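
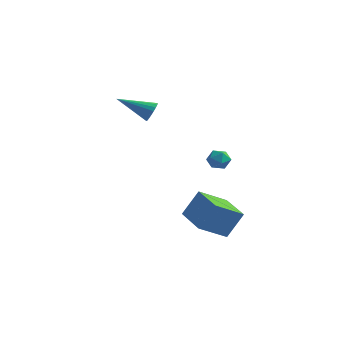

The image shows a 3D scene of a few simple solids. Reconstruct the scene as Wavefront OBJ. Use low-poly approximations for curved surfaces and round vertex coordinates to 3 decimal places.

v 1.482 -0.487 1.425
v 1.751 -0.245 2.041
v 2.529 -0.415 0.939
v 2.798 -0.173 1.555
v 2.577 -0.851 1.504
v 1.93 -0.895 1.804
v 2.35 0.235 1.176
v 1.703 0.191 1.476
v 2.288 0.202 1.887
v 2.428 -0.469 2.09
v 1.852 -0.191 0.89
v 1.992 -0.862 1.093
v 1.005 -2.3 -1.967
v 1.645 -1.658 -0.447
v 1.985 -0.978 -2.938
v 2.625 -0.337 -1.417
v 2.655 -3.623 -2.103
v 3.295 -2.982 -0.582
v 3.635 -2.302 -3.073
v 4.275 -1.66 -1.553
v -2.826 1.466 3.426
v -2.441 1.181 3.937
v -4.614 0.714 4.354
v -2.503 1.465 4.048
v -2.63 1.75 4.035
v -2.795 1.978 3.903
v -2.966 2.105 3.675
v -3.11 2.106 3.399
v -3.197 1.98 3.128
v -3.211 1.752 2.916
v -3.149 1.467 2.805
v -3.023 1.183 2.817
v -2.858 0.954 2.95
v -2.686 0.827 3.177
v -2.543 0.827 3.454
v -2.455 0.953 3.725
f 1 12 6
f 1 6 2
f 1 2 8
f 1 8 11
f 1 11 12
f 2 6 10
f 6 12 5
f 12 11 3
f 11 8 7
f 8 2 9
f 4 10 5
f 4 5 3
f 4 3 7
f 4 7 9
f 4 9 10
f 5 10 6
f 3 5 12
f 7 3 11
f 9 7 8
f 10 9 2
f 14 16 13
f 17 14 13
f 13 16 15
f 15 17 13
f 14 20 16
f 18 14 17
f 18 20 14
f 16 20 15
f 19 17 15
f 15 20 19
f 19 18 17
f 20 18 19
f 22 21 24
f 22 24 23
f 24 21 25
f 24 25 23
f 25 21 26
f 25 26 23
f 26 21 27
f 26 27 23
f 27 21 28
f 27 28 23
f 28 21 29
f 28 29 23
f 29 21 30
f 29 30 23
f 30 21 31
f 30 31 23
f 31 21 32
f 31 32 23
f 32 21 33
f 32 33 23
f 33 21 34
f 33 34 23
f 34 21 35
f 34 35 23
f 35 21 36
f 35 36 23
f 36 21 22
f 36 22 23



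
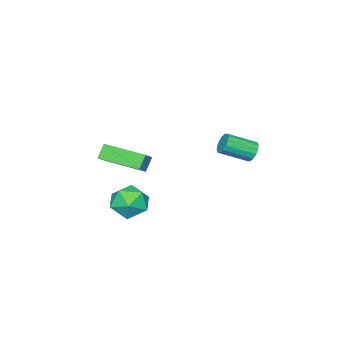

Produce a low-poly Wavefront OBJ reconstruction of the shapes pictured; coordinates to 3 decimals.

v 2.108 -2.202 1.888
v 3.04 -2.182 1.424
v 1.6 -3.398 0.816
v 2.532 -3.378 0.352
v 2.44 -3.752 1.319
v 2.754 -3.013 1.981
v 1.886 -2.567 0.259
v 2.2 -1.828 0.921
v 2.902 -2.407 0.417
v 3.245 -3.14 1.072
v 1.395 -2.44 1.168
v 1.738 -3.173 1.823
v 1.363 -4.785 3.591
v 2.076 -4.536 4.151
v 0.811 -2.758 3.396
v 1.524 -2.509 3.956
v 1.876 -4.711 2.904
v 2.589 -4.462 3.464
v 1.324 -2.684 2.709
v 2.037 -2.435 3.269
v -4.023 -0.792 2.392
v -3.6 -0.596 2.015
v -2.554 -1.551 2.691
v -2.977 -1.748 3.068
v -3.584 -0.405 2.26
v -2.538 -1.361 2.935
v -3.686 -0.318 2.54
v -2.64 -1.274 3.216
v -3.878 -0.359 2.781
v -2.832 -1.314 3.456
v -4.109 -0.515 2.917
v -3.063 -1.47 3.593
v -4.317 -0.746 2.913
v -3.271 -1.701 3.589
v -4.446 -0.989 2.769
v -3.4 -1.944 3.445
v -4.462 -1.179 2.525
v -3.416 -2.135 3.2
v -4.36 -1.266 2.244
v -3.314 -2.222 2.92
v -4.168 -1.226 2.004
v -3.122 -2.181 2.679
v -3.937 -1.07 1.867
v -2.891 -2.025 2.543
v -3.729 -0.839 1.871
v -2.683 -1.794 2.547
f 1 12 6
f 1 6 2
f 1 2 8
f 1 8 11
f 1 11 12
f 2 6 10
f 6 12 5
f 12 11 3
f 11 8 7
f 8 2 9
f 4 10 5
f 4 5 3
f 4 3 7
f 4 7 9
f 4 9 10
f 5 10 6
f 3 5 12
f 7 3 11
f 9 7 8
f 10 9 2
f 14 16 13
f 17 14 13
f 13 16 15
f 15 17 13
f 14 20 16
f 18 14 17
f 18 20 14
f 16 20 15
f 19 17 15
f 15 20 19
f 19 18 17
f 20 18 19
f 22 21 25
f 22 25 23
f 23 25 26
f 23 26 24
f 25 21 27
f 25 27 26
f 26 27 28
f 26 28 24
f 27 21 29
f 27 29 28
f 28 29 30
f 28 30 24
f 29 21 31
f 29 31 30
f 30 31 32
f 30 32 24
f 31 21 33
f 31 33 32
f 32 33 34
f 32 34 24
f 33 21 35
f 33 35 34
f 34 35 36
f 34 36 24
f 35 21 37
f 35 37 36
f 36 37 38
f 36 38 24
f 37 21 39
f 37 39 38
f 38 39 40
f 38 40 24
f 39 21 41
f 39 41 40
f 40 41 42
f 40 42 24
f 41 21 43
f 41 43 42
f 42 43 44
f 42 44 24
f 43 21 45
f 43 45 44
f 44 45 46
f 44 46 24
f 45 21 22
f 45 22 46
f 46 22 23
f 46 23 24



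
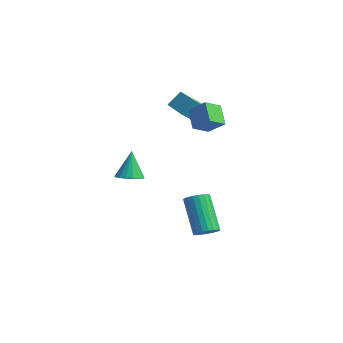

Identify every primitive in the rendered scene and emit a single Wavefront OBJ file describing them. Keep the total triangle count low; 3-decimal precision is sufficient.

v 0.068 1.367 -3.249
v 0.517 1.676 -2.975
v -0.619 1.781 -1.236
v -1.068 1.473 -1.511
v 0.379 1.863 -3.076
v -0.757 1.968 -1.338
v 0.187 1.964 -3.208
v -0.949 2.07 -1.469
v -0.025 1.962 -3.347
v -1.161 2.068 -1.608
v -0.221 1.857 -3.468
v -1.358 1.963 -1.73
v -0.367 1.668 -3.552
v -1.504 1.774 -1.814
v -0.438 1.426 -3.584
v -1.575 1.532 -1.845
v -0.422 1.175 -3.558
v -1.558 1.28 -1.819
v -0.32 0.956 -3.478
v -1.457 1.062 -1.739
v -0.152 0.809 -3.359
v -1.288 0.915 -1.62
v 0.055 0.758 -3.221
v -1.081 0.864 -1.482
v 0.264 0.812 -3.088
v -0.873 0.918 -1.349
v 0.439 0.963 -2.983
v -0.698 1.069 -1.244
v 0.55 1.183 -2.923
v -0.587 1.289 -1.185
v 0.578 1.435 -2.921
v -0.559 1.541 -1.182
v -4.48 2.865 2.182
v -4.385 1.77 3.081
v -4.374 3.476 2.916
v -4.278 2.38 3.814
v -3.122 2.84 2.006
v -3.026 1.744 2.904
v -3.015 3.45 2.739
v -2.92 2.355 3.638
v -2.773 -0.992 -0.436
v -2.243 -0.582 -0.41
v -3.047 -0.728 1.036
v -2.466 -0.398 -0.485
v -2.749 -0.332 -0.549
v -3.037 -0.396 -0.592
v -3.273 -0.578 -0.603
v -3.41 -0.842 -0.581
v -3.42 -1.136 -0.531
v -3.303 -1.401 -0.461
v -3.08 -1.585 -0.387
v -2.797 -1.652 -0.322
v -2.509 -1.587 -0.28
v -2.273 -1.405 -0.269
v -2.136 -1.141 -0.29
v -2.126 -0.847 -0.341
v -2.861 2.805 2.832
v -2.674 1.909 3.236
v -2.093 3.244 3.452
v -1.907 2.349 3.856
v -2.053 2.591 1.984
v -1.867 1.696 2.388
v -1.286 3.031 2.604
v -1.099 2.135 3.008
f 2 1 5
f 2 5 3
f 3 5 6
f 3 6 4
f 5 1 7
f 5 7 6
f 6 7 8
f 6 8 4
f 7 1 9
f 7 9 8
f 8 9 10
f 8 10 4
f 9 1 11
f 9 11 10
f 10 11 12
f 10 12 4
f 11 1 13
f 11 13 12
f 12 13 14
f 12 14 4
f 13 1 15
f 13 15 14
f 14 15 16
f 14 16 4
f 15 1 17
f 15 17 16
f 16 17 18
f 16 18 4
f 17 1 19
f 17 19 18
f 18 19 20
f 18 20 4
f 19 1 21
f 19 21 20
f 20 21 22
f 20 22 4
f 21 1 23
f 21 23 22
f 22 23 24
f 22 24 4
f 23 1 25
f 23 25 24
f 24 25 26
f 24 26 4
f 25 1 27
f 25 27 26
f 26 27 28
f 26 28 4
f 27 1 29
f 27 29 28
f 28 29 30
f 28 30 4
f 29 1 31
f 29 31 30
f 30 31 32
f 30 32 4
f 31 1 2
f 31 2 32
f 32 2 3
f 32 3 4
f 34 36 33
f 37 34 33
f 33 36 35
f 35 37 33
f 34 40 36
f 38 34 37
f 38 40 34
f 36 40 35
f 39 37 35
f 35 40 39
f 39 38 37
f 40 38 39
f 42 41 44
f 42 44 43
f 44 41 45
f 44 45 43
f 45 41 46
f 45 46 43
f 46 41 47
f 46 47 43
f 47 41 48
f 47 48 43
f 48 41 49
f 48 49 43
f 49 41 50
f 49 50 43
f 50 41 51
f 50 51 43
f 51 41 52
f 51 52 43
f 52 41 53
f 52 53 43
f 53 41 54
f 53 54 43
f 54 41 55
f 54 55 43
f 55 41 56
f 55 56 43
f 56 41 42
f 56 42 43
f 58 60 57
f 61 58 57
f 57 60 59
f 59 61 57
f 58 64 60
f 62 58 61
f 62 64 58
f 60 64 59
f 63 61 59
f 59 64 63
f 63 62 61
f 64 62 63



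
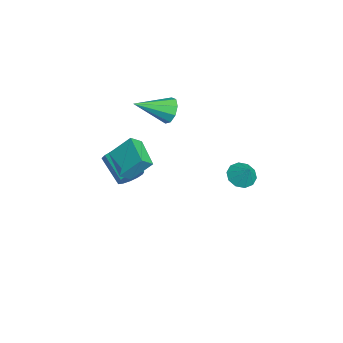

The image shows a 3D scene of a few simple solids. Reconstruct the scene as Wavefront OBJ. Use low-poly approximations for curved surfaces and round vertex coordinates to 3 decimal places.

v -3.933 0.311 1.553
v -3.51 0.072 0.819
v -3.467 -1.611 2.447
v -3.128 0.341 1.199
v -3.123 0.596 1.744
v -3.497 0.718 2.2
v -4.075 0.649 2.353
v -4.587 0.422 2.132
v -4.793 0.143 1.64
v -4.596 -0.058 1.107
v -4.09 -0.086 0.783
v 3.243 3.767 1.795
v 3.676 3.096 1.756
v 3.857 4.113 2.665
v 3.893 3.435 1.468
v 3.862 3.9 1.305
v 3.594 4.315 1.33
v 3.192 4.521 1.531
v 2.81 4.439 1.834
v 2.593 4.1 2.121
v 2.624 3.634 2.284
v 2.892 3.219 2.26
v 3.294 3.014 2.058
v 0.364 -2.285 1.094
v 0.348 -1.169 2.254
v 2.005 -1.725 0.576
v 1.99 -0.609 1.736
v 0.73 -2.851 1.644
v 0.715 -1.735 2.804
v 2.372 -2.291 1.126
v 2.356 -1.175 2.286
v -2.624 -1.795 -2.904
v -2.253 -1.56 -2.223
v -3.565 -2.41 -1.215
v -3.936 -2.645 -1.896
v -2.549 -1.229 -2.329
v -3.861 -2.079 -1.321
v -2.869 -1.078 -2.618
v -4.181 -1.927 -1.61
v -3.11 -1.154 -2.997
v -4.423 -2.004 -1.989
v -3.198 -1.434 -3.347
v -4.51 -2.284 -2.339
v -3.103 -1.829 -3.556
v -4.415 -2.678 -2.548
v -2.856 -2.213 -3.558
v -4.168 -3.062 -2.55
v -2.535 -2.464 -3.352
v -3.848 -3.313 -2.344
v -2.243 -2.503 -3.004
v -3.555 -3.352 -1.996
v -2.071 -2.317 -2.624
v -3.383 -3.167 -1.616
v -2.075 -1.966 -2.333
v -3.387 -2.815 -1.325
f 2 1 4
f 2 4 3
f 4 1 5
f 4 5 3
f 5 1 6
f 5 6 3
f 6 1 7
f 6 7 3
f 7 1 8
f 7 8 3
f 8 1 9
f 8 9 3
f 9 1 10
f 9 10 3
f 10 1 11
f 10 11 3
f 11 1 2
f 11 2 3
f 13 12 15
f 13 15 14
f 15 12 16
f 15 16 14
f 16 12 17
f 16 17 14
f 17 12 18
f 17 18 14
f 18 12 19
f 18 19 14
f 19 12 20
f 19 20 14
f 20 12 21
f 20 21 14
f 21 12 22
f 21 22 14
f 22 12 23
f 22 23 14
f 23 12 13
f 23 13 14
f 25 27 24
f 28 25 24
f 24 27 26
f 26 28 24
f 25 31 27
f 29 25 28
f 29 31 25
f 27 31 26
f 30 28 26
f 26 31 30
f 30 29 28
f 31 29 30
f 33 32 36
f 33 36 34
f 34 36 37
f 34 37 35
f 36 32 38
f 36 38 37
f 37 38 39
f 37 39 35
f 38 32 40
f 38 40 39
f 39 40 41
f 39 41 35
f 40 32 42
f 40 42 41
f 41 42 43
f 41 43 35
f 42 32 44
f 42 44 43
f 43 44 45
f 43 45 35
f 44 32 46
f 44 46 45
f 45 46 47
f 45 47 35
f 46 32 48
f 46 48 47
f 47 48 49
f 47 49 35
f 48 32 50
f 48 50 49
f 49 50 51
f 49 51 35
f 50 32 52
f 50 52 51
f 51 52 53
f 51 53 35
f 52 32 54
f 52 54 53
f 53 54 55
f 53 55 35
f 54 32 33
f 54 33 55
f 55 33 34
f 55 34 35



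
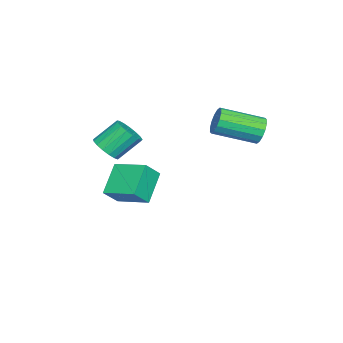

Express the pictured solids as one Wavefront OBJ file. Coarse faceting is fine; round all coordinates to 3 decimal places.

v 1.006 -2.43 -3.734
v -0.34 -2.425 -2.569
v 1.408 -0.758 -3.276
v 0.062 -0.753 -2.111
v 1.718 -2.827 -2.909
v 0.372 -2.822 -1.744
v 2.12 -1.155 -2.451
v 0.774 -1.15 -1.286
v 3.835 -1.732 1.101
v 4.143 -2.154 1.653
v 3.513 -1.311 2.65
v 3.205 -0.888 2.099
v 4.391 -1.896 1.591
v 3.762 -1.053 2.589
v 4.513 -1.6 1.418
v 3.884 -0.757 2.416
v 4.479 -1.335 1.172
v 3.85 -0.491 2.169
v 4.297 -1.16 0.91
v 3.668 -0.317 1.907
v 4.01 -1.116 0.691
v 3.38 -0.273 1.689
v 3.682 -1.213 0.567
v 3.053 -0.37 1.564
v 3.389 -1.429 0.565
v 2.76 -0.586 1.562
v 3.198 -1.715 0.686
v 2.569 -0.871 1.683
v 3.153 -2.004 0.902
v 2.524 -1.16 1.899
v 3.265 -2.231 1.164
v 2.635 -1.387 2.161
v 3.506 -2.343 1.411
v 2.877 -1.5 2.409
v 3.823 -2.316 1.588
v 3.194 -1.472 2.585
v 0.373 4.034 1.632
v 0.612 4.368 2.235
v 1.407 2.58 2.911
v 1.167 2.246 2.308
v 0.265 4.247 2.322
v 1.06 2.459 2.998
v -0.053 4.068 2.224
v 0.742 2.281 2.9
v -0.257 3.881 1.967
v 0.537 2.093 2.643
v -0.293 3.734 1.621
v 0.502 1.946 2.297
v -0.15 3.668 1.278
v 0.645 1.88 1.953
v 0.133 3.7 1.029
v 0.928 1.912 1.705
v 0.48 3.821 0.942
v 1.275 2.033 1.618
v 0.798 3.999 1.04
v 1.593 2.212 1.716
v 1.003 4.187 1.297
v 1.797 2.399 1.973
v 1.038 4.334 1.643
v 1.833 2.546 2.319
v 0.895 4.4 1.987
v 1.69 2.612 2.662
f 2 4 1
f 5 2 1
f 1 4 3
f 3 5 1
f 2 8 4
f 6 2 5
f 6 8 2
f 4 8 3
f 7 5 3
f 3 8 7
f 7 6 5
f 8 6 7
f 10 9 13
f 10 13 11
f 11 13 14
f 11 14 12
f 13 9 15
f 13 15 14
f 14 15 16
f 14 16 12
f 15 9 17
f 15 17 16
f 16 17 18
f 16 18 12
f 17 9 19
f 17 19 18
f 18 19 20
f 18 20 12
f 19 9 21
f 19 21 20
f 20 21 22
f 20 22 12
f 21 9 23
f 21 23 22
f 22 23 24
f 22 24 12
f 23 9 25
f 23 25 24
f 24 25 26
f 24 26 12
f 25 9 27
f 25 27 26
f 26 27 28
f 26 28 12
f 27 9 29
f 27 29 28
f 28 29 30
f 28 30 12
f 29 9 31
f 29 31 30
f 30 31 32
f 30 32 12
f 31 9 33
f 31 33 32
f 32 33 34
f 32 34 12
f 33 9 35
f 33 35 34
f 34 35 36
f 34 36 12
f 35 9 10
f 35 10 36
f 36 10 11
f 36 11 12
f 38 37 41
f 38 41 39
f 39 41 42
f 39 42 40
f 41 37 43
f 41 43 42
f 42 43 44
f 42 44 40
f 43 37 45
f 43 45 44
f 44 45 46
f 44 46 40
f 45 37 47
f 45 47 46
f 46 47 48
f 46 48 40
f 47 37 49
f 47 49 48
f 48 49 50
f 48 50 40
f 49 37 51
f 49 51 50
f 50 51 52
f 50 52 40
f 51 37 53
f 51 53 52
f 52 53 54
f 52 54 40
f 53 37 55
f 53 55 54
f 54 55 56
f 54 56 40
f 55 37 57
f 55 57 56
f 56 57 58
f 56 58 40
f 57 37 59
f 57 59 58
f 58 59 60
f 58 60 40
f 59 37 61
f 59 61 60
f 60 61 62
f 60 62 40
f 61 37 38
f 61 38 62
f 62 38 39
f 62 39 40



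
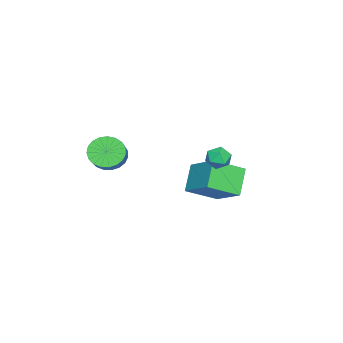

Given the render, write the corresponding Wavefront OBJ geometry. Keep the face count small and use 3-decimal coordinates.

v 1.802 3.429 0.638
v 2.372 3.413 0.975
v 1.488 2.527 1.125
v 2.058 2.511 1.462
v 1.61 2.981 1.592
v 1.804 3.538 1.291
v 2.056 2.402 0.809
v 2.25 2.959 0.508
v 2.529 2.778 1.081
v 2.253 3.136 1.565
v 1.607 2.804 0.535
v 1.331 3.162 1.019
v -4.159 0.892 -5.421
v -5.32 0.783 -4.24
v -3.171 2.364 -4.314
v -4.333 2.255 -3.133
v -3.167 -0.415 -4.567
v -4.329 -0.524 -3.386
v -2.18 1.057 -3.46
v -3.341 0.948 -2.279
v -0.165 -3.107 -1.001
v 0.305 -2.782 -1.709
v 1.216 -2.528 -0.987
v 0.745 -2.853 -0.279
v 0.123 -2.473 -1.587
v 1.034 -2.219 -0.865
v -0.11 -2.274 -1.364
v 0.801 -2.021 -0.642
v -0.351 -2.219 -1.078
v 0.559 -1.966 -0.356
v -0.561 -2.318 -0.779
v 0.35 -2.064 -0.057
v -0.703 -2.553 -0.519
v 0.208 -2.299 0.204
v -0.751 -2.884 -0.341
v 0.16 -2.63 0.381
v -0.698 -3.253 -0.278
v 0.213 -2.999 0.444
v -0.553 -3.597 -0.34
v 0.358 -3.343 0.382
v -0.341 -3.856 -0.516
v 0.57 -3.603 0.206
v -0.099 -3.986 -0.776
v 0.812 -3.732 -0.054
v 0.132 -3.964 -1.075
v 1.043 -3.71 -0.353
v 0.311 -3.793 -1.361
v 1.222 -3.539 -0.639
v 0.408 -3.504 -1.585
v 1.319 -3.25 -0.863
v 0.406 -3.146 -1.708
v 1.317 -2.892 -0.986
f 1 12 6
f 1 6 2
f 1 2 8
f 1 8 11
f 1 11 12
f 2 6 10
f 6 12 5
f 12 11 3
f 11 8 7
f 8 2 9
f 4 10 5
f 4 5 3
f 4 3 7
f 4 7 9
f 4 9 10
f 5 10 6
f 3 5 12
f 7 3 11
f 9 7 8
f 10 9 2
f 14 16 13
f 17 14 13
f 13 16 15
f 15 17 13
f 14 20 16
f 18 14 17
f 18 20 14
f 16 20 15
f 19 17 15
f 15 20 19
f 19 18 17
f 20 18 19
f 22 21 25
f 22 25 23
f 23 25 26
f 23 26 24
f 25 21 27
f 25 27 26
f 26 27 28
f 26 28 24
f 27 21 29
f 27 29 28
f 28 29 30
f 28 30 24
f 29 21 31
f 29 31 30
f 30 31 32
f 30 32 24
f 31 21 33
f 31 33 32
f 32 33 34
f 32 34 24
f 33 21 35
f 33 35 34
f 34 35 36
f 34 36 24
f 35 21 37
f 35 37 36
f 36 37 38
f 36 38 24
f 37 21 39
f 37 39 38
f 38 39 40
f 38 40 24
f 39 21 41
f 39 41 40
f 40 41 42
f 40 42 24
f 41 21 43
f 41 43 42
f 42 43 44
f 42 44 24
f 43 21 45
f 43 45 44
f 44 45 46
f 44 46 24
f 45 21 47
f 45 47 46
f 46 47 48
f 46 48 24
f 47 21 49
f 47 49 48
f 48 49 50
f 48 50 24
f 49 21 51
f 49 51 50
f 50 51 52
f 50 52 24
f 51 21 22
f 51 22 52
f 52 22 23
f 52 23 24



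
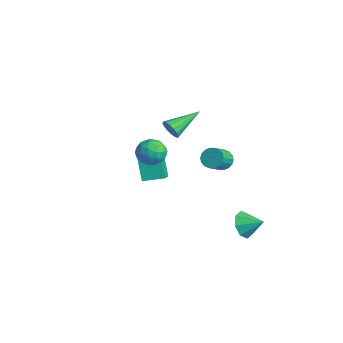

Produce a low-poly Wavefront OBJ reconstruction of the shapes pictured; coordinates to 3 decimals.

v -3.168 -0.482 0.796
v -2.778 -0.204 0.285
v -3.552 1.502 1.584
v -3.114 -0.216 0.151
v -3.465 -0.299 0.189
v -3.736 -0.431 0.39
v -3.855 -0.577 0.699
v -3.789 -0.698 1.035
v -3.558 -0.761 1.306
v -3.221 -0.749 1.441
v -2.871 -0.666 1.402
v -2.6 -0.534 1.202
v -2.481 -0.388 0.892
v -2.546 -0.267 0.557
v 3.402 0.977 -3.339
v 3.978 0.895 -4.065
v 4.238 1.723 -2.761
v 3.532 1.446 -4.131
v 3.01 1.722 -3.734
v 2.718 1.561 -3.104
v 2.827 1.059 -2.613
v 3.273 0.508 -2.546
v 3.795 0.232 -2.944
v 4.087 0.392 -3.573
v 0.718 -3.593 2.166
v 1.437 -3.069 1.953
v 1.503 -4.231 3.247
v 2.222 -3.707 3.034
v 1.477 -3.331 3.409
v 0.992 -2.937 2.742
v 1.948 -4.363 2.458
v 1.463 -3.969 1.791
v 2.197 -3.545 2.134
v 1.906 -2.907 2.722
v 1.034 -4.393 2.478
v 0.743 -3.755 3.066
v 1.008 -3.275 1.965
v 1.932 -4.025 3.235
v 1.494 -3.804 3.456
v 1.916 -3.496 3.331
v 0.747 -3.197 2.428
v 1.17 -2.889 2.303
v 1.193 -3.043 3.159
v 1.77 -4.411 2.897
v 2.193 -4.103 2.772
v 1.024 -3.804 1.869
v 1.446 -3.496 1.744
v 1.747 -4.257 2.041
v 1.878 -3.247 1.946
v 2.339 -3.622 2.581
v 2.178 -4.007 2.243
v 1.893 -3.776 1.85
v 1.707 -2.872 2.291
v 2.168 -3.247 2.926
v 1.731 -3.026 3.147
v 1.445 -2.794 2.755
v 2.154 -3.152 2.397
v 0.772 -4.053 2.274
v 1.233 -4.428 2.909
v 1.495 -4.506 2.445
v 1.209 -4.274 2.053
v 0.601 -3.678 2.619
v 1.062 -4.053 3.254
v 1.047 -3.524 3.35
v 0.762 -3.293 2.957
v 0.786 -4.148 2.803
v 1.287 0.602 0.714
v 1.772 1.064 0.879
v 2.358 0.18 1.631
v 1.873 -0.282 1.466
v 1.559 1.108 1.096
v 2.146 0.224 1.848
v 1.293 1.051 1.238
v 1.879 0.168 1.989
v 1.025 0.906 1.276
v 1.612 0.022 2.027
v 0.809 0.7 1.202
v 1.396 -0.184 1.954
v 0.688 0.475 1.032
v 1.274 -0.409 1.784
v 0.685 0.275 0.799
v 1.272 -0.609 1.551
v 0.802 0.14 0.549
v 1.388 -0.744 1.301
v 1.014 0.096 0.332
v 1.601 -0.788 1.084
v 1.281 0.152 0.191
v 1.867 -0.731 0.942
v 1.548 0.298 0.153
v 2.135 -0.586 0.904
v 1.764 0.504 0.226
v 2.351 -0.38 0.978
v 1.886 0.729 0.396
v 2.472 -0.155 1.148
v 1.888 0.929 0.629
v 2.475 0.045 1.381
v -4.967 -1.51 -2.283
v -4.003 -2.17 -1.647
v -4.386 -0.383 -1.996
v -3.422 -1.043 -1.36
v -4.118 -1.597 -3.66
v -3.154 -2.257 -3.024
v -3.537 -0.47 -3.373
v -2.573 -1.13 -2.737
f 2 1 4
f 2 4 3
f 4 1 5
f 4 5 3
f 5 1 6
f 5 6 3
f 6 1 7
f 6 7 3
f 7 1 8
f 7 8 3
f 8 1 9
f 8 9 3
f 9 1 10
f 9 10 3
f 10 1 11
f 10 11 3
f 11 1 12
f 11 12 3
f 12 1 13
f 12 13 3
f 13 1 14
f 13 14 3
f 14 1 2
f 14 2 3
f 16 15 18
f 16 18 17
f 18 15 19
f 18 19 17
f 19 15 20
f 19 20 17
f 20 15 21
f 20 21 17
f 21 15 22
f 21 22 17
f 22 15 23
f 22 23 17
f 23 15 24
f 23 24 17
f 24 15 16
f 24 16 17
f 25 62 41
f 62 36 65
f 41 65 30
f 62 65 41
f 25 41 37
f 41 30 42
f 37 42 26
f 41 42 37
f 25 37 46
f 37 26 47
f 46 47 32
f 37 47 46
f 25 46 58
f 46 32 61
f 58 61 35
f 46 61 58
f 25 58 62
f 58 35 66
f 62 66 36
f 58 66 62
f 26 42 53
f 42 30 56
f 53 56 34
f 42 56 53
f 30 65 43
f 65 36 64
f 43 64 29
f 65 64 43
f 36 66 63
f 66 35 59
f 63 59 27
f 66 59 63
f 35 61 60
f 61 32 48
f 60 48 31
f 61 48 60
f 32 47 52
f 47 26 49
f 52 49 33
f 47 49 52
f 28 54 40
f 54 34 55
f 40 55 29
f 54 55 40
f 28 40 38
f 40 29 39
f 38 39 27
f 40 39 38
f 28 38 45
f 38 27 44
f 45 44 31
f 38 44 45
f 28 45 50
f 45 31 51
f 50 51 33
f 45 51 50
f 28 50 54
f 50 33 57
f 54 57 34
f 50 57 54
f 29 55 43
f 55 34 56
f 43 56 30
f 55 56 43
f 27 39 63
f 39 29 64
f 63 64 36
f 39 64 63
f 31 44 60
f 44 27 59
f 60 59 35
f 44 59 60
f 33 51 52
f 51 31 48
f 52 48 32
f 51 48 52
f 34 57 53
f 57 33 49
f 53 49 26
f 57 49 53
f 68 67 71
f 68 71 69
f 69 71 72
f 69 72 70
f 71 67 73
f 71 73 72
f 72 73 74
f 72 74 70
f 73 67 75
f 73 75 74
f 74 75 76
f 74 76 70
f 75 67 77
f 75 77 76
f 76 77 78
f 76 78 70
f 77 67 79
f 77 79 78
f 78 79 80
f 78 80 70
f 79 67 81
f 79 81 80
f 80 81 82
f 80 82 70
f 81 67 83
f 81 83 82
f 82 83 84
f 82 84 70
f 83 67 85
f 83 85 84
f 84 85 86
f 84 86 70
f 85 67 87
f 85 87 86
f 86 87 88
f 86 88 70
f 87 67 89
f 87 89 88
f 88 89 90
f 88 90 70
f 89 67 91
f 89 91 90
f 90 91 92
f 90 92 70
f 91 67 93
f 91 93 92
f 92 93 94
f 92 94 70
f 93 67 95
f 93 95 94
f 94 95 96
f 94 96 70
f 95 67 68
f 95 68 96
f 96 68 69
f 96 69 70
f 98 100 97
f 101 98 97
f 97 100 99
f 99 101 97
f 98 104 100
f 102 98 101
f 102 104 98
f 100 104 99
f 103 101 99
f 99 104 103
f 103 102 101
f 104 102 103



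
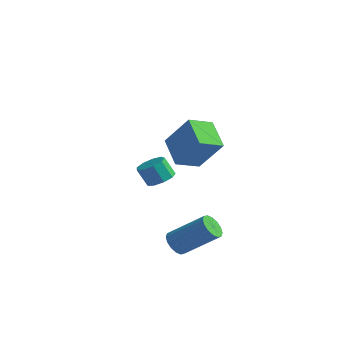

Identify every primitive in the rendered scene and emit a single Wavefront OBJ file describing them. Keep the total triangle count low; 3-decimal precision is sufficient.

v 1.394 -2.869 -3.408
v 1.635 -2.531 -3.868
v 3.008 -1.912 -2.692
v 2.766 -2.251 -2.232
v 1.424 -2.337 -3.724
v 2.797 -1.718 -2.548
v 1.205 -2.285 -3.495
v 2.578 -1.667 -2.319
v 1.037 -2.39 -3.243
v 2.409 -1.772 -2.067
v 0.964 -2.624 -3.035
v 2.336 -2.005 -1.859
v 1.006 -2.923 -2.927
v 2.379 -2.304 -1.751
v 1.152 -3.208 -2.948
v 2.525 -2.589 -1.772
v 1.363 -3.402 -3.092
v 2.736 -2.783 -1.916
v 1.582 -3.453 -3.321
v 2.955 -2.835 -2.145
v 1.751 -3.348 -3.573
v 3.123 -2.73 -2.397
v 1.824 -3.115 -3.781
v 3.196 -2.496 -2.605
v 1.781 -2.816 -3.889
v 3.154 -2.197 -2.713
v -2.67 1.651 -2.868
v -2.176 1.185 -2.698
v -2.635 1.024 -1.802
v -3.13 1.489 -1.972
v -2.046 1.623 -2.553
v -2.505 1.461 -1.657
v -2.208 2.073 -2.555
v -2.668 1.912 -1.659
v -2.587 2.326 -2.704
v -3.046 2.164 -1.807
v -3.004 2.263 -2.929
v -3.464 2.101 -2.033
v -3.266 1.913 -3.126
v -3.725 1.752 -2.23
v -3.248 1.441 -3.202
v -3.708 1.279 -2.306
v -2.96 1.067 -3.122
v -3.42 0.905 -2.226
v -2.537 0.966 -2.923
v -2.996 0.804 -2.027
v -0.103 -1.56 1.506
v 0.979 -1.416 2.95
v 0.335 -0.517 1.075
v 1.416 -0.374 2.519
v 0.964 -2.306 0.781
v 2.045 -2.163 2.225
v 1.401 -1.264 0.35
v 2.483 -1.12 1.794
f 2 1 5
f 2 5 3
f 3 5 6
f 3 6 4
f 5 1 7
f 5 7 6
f 6 7 8
f 6 8 4
f 7 1 9
f 7 9 8
f 8 9 10
f 8 10 4
f 9 1 11
f 9 11 10
f 10 11 12
f 10 12 4
f 11 1 13
f 11 13 12
f 12 13 14
f 12 14 4
f 13 1 15
f 13 15 14
f 14 15 16
f 14 16 4
f 15 1 17
f 15 17 16
f 16 17 18
f 16 18 4
f 17 1 19
f 17 19 18
f 18 19 20
f 18 20 4
f 19 1 21
f 19 21 20
f 20 21 22
f 20 22 4
f 21 1 23
f 21 23 22
f 22 23 24
f 22 24 4
f 23 1 25
f 23 25 24
f 24 25 26
f 24 26 4
f 25 1 2
f 25 2 26
f 26 2 3
f 26 3 4
f 28 27 31
f 28 31 29
f 29 31 32
f 29 32 30
f 31 27 33
f 31 33 32
f 32 33 34
f 32 34 30
f 33 27 35
f 33 35 34
f 34 35 36
f 34 36 30
f 35 27 37
f 35 37 36
f 36 37 38
f 36 38 30
f 37 27 39
f 37 39 38
f 38 39 40
f 38 40 30
f 39 27 41
f 39 41 40
f 40 41 42
f 40 42 30
f 41 27 43
f 41 43 42
f 42 43 44
f 42 44 30
f 43 27 45
f 43 45 44
f 44 45 46
f 44 46 30
f 45 27 28
f 45 28 46
f 46 28 29
f 46 29 30
f 48 50 47
f 51 48 47
f 47 50 49
f 49 51 47
f 48 54 50
f 52 48 51
f 52 54 48
f 50 54 49
f 53 51 49
f 49 54 53
f 53 52 51
f 54 52 53



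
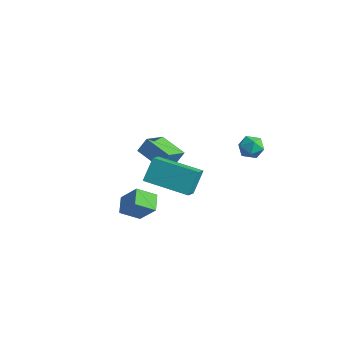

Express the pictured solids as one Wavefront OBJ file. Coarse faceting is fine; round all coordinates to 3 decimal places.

v -3.435 -0.92 0.649
v -3.247 -0.513 1.335
v -3.684 0.32 -0.019
v -3.496 0.727 0.667
v -2.104 -0.867 0.253
v -1.916 -0.46 0.939
v -2.353 0.373 -0.415
v -2.165 0.78 0.271
v 0.183 3.233 1.212
v 0.689 2.912 0.906
v -0.529 2.548 0.754
v -0.023 2.227 0.448
v -0.094 2.184 1.116
v 0.346 2.607 1.399
v -0.186 2.853 0.261
v 0.254 3.276 0.544
v 0.461 2.676 0.318
v 0.518 2.264 0.847
v -0.358 3.196 0.813
v -0.301 2.784 1.342
v -1.792 -3.495 -0.132
v -0.997 -3.311 0.816
v -1.295 -2.746 -0.694
v -0.501 -2.562 0.254
v -1.239 -4.118 -0.474
v -0.445 -3.934 0.474
v -0.743 -3.369 -1.036
v 0.052 -3.185 -0.088
v -1.969 -1.645 -0.045
v -1.39 -2.559 0.693
v -2.099 -0.896 0.985
v -1.52 -1.811 1.723
v -0.08 -0.769 -0.443
v 0.499 -1.684 0.295
v -0.21 -0.021 0.587
v 0.369 -0.935 1.325
f 2 4 1
f 5 2 1
f 1 4 3
f 3 5 1
f 2 8 4
f 6 2 5
f 6 8 2
f 4 8 3
f 7 5 3
f 3 8 7
f 7 6 5
f 8 6 7
f 9 20 14
f 9 14 10
f 9 10 16
f 9 16 19
f 9 19 20
f 10 14 18
f 14 20 13
f 20 19 11
f 19 16 15
f 16 10 17
f 12 18 13
f 12 13 11
f 12 11 15
f 12 15 17
f 12 17 18
f 13 18 14
f 11 13 20
f 15 11 19
f 17 15 16
f 18 17 10
f 22 24 21
f 25 22 21
f 21 24 23
f 23 25 21
f 22 28 24
f 26 22 25
f 26 28 22
f 24 28 23
f 27 25 23
f 23 28 27
f 27 26 25
f 28 26 27
f 30 32 29
f 33 30 29
f 29 32 31
f 31 33 29
f 30 36 32
f 34 30 33
f 34 36 30
f 32 36 31
f 35 33 31
f 31 36 35
f 35 34 33
f 36 34 35



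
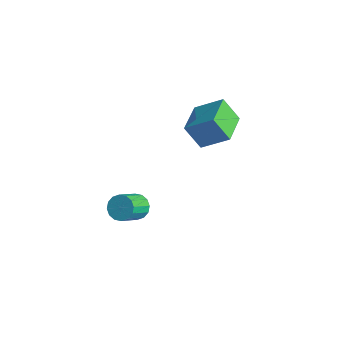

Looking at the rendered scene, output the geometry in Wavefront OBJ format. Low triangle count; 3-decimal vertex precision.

v -1.961 -1.234 -3.322
v -1.161 -0.978 -3.336
v -0.718 -2.311 -2.291
v -1.519 -2.566 -2.278
v -1.34 -0.772 -2.997
v -0.897 -2.104 -1.952
v -1.685 -0.69 -2.746
v -1.242 -2.022 -1.701
v -2.104 -0.753 -2.649
v -1.661 -2.085 -1.604
v -2.485 -0.945 -2.732
v -2.042 -2.277 -1.687
v -2.725 -1.215 -2.974
v -2.283 -2.547 -1.929
v -2.762 -1.489 -3.309
v -2.319 -2.822 -2.264
v -2.583 -1.696 -3.648
v -2.14 -3.028 -2.603
v -2.238 -1.778 -3.899
v -1.795 -3.11 -2.854
v -1.819 -1.715 -3.996
v -1.376 -3.047 -2.951
v -1.438 -1.523 -3.913
v -0.995 -2.855 -2.868
v -1.197 -1.253 -3.671
v -0.755 -2.585 -2.626
v 0.568 1.263 2.588
v -0.188 0.709 3.971
v -0.78 2.897 2.506
v -1.536 2.344 3.888
v 1.756 2.296 3.652
v 1 1.743 5.034
v 0.408 3.931 3.569
v -0.348 3.377 4.952
f 2 1 5
f 2 5 3
f 3 5 6
f 3 6 4
f 5 1 7
f 5 7 6
f 6 7 8
f 6 8 4
f 7 1 9
f 7 9 8
f 8 9 10
f 8 10 4
f 9 1 11
f 9 11 10
f 10 11 12
f 10 12 4
f 11 1 13
f 11 13 12
f 12 13 14
f 12 14 4
f 13 1 15
f 13 15 14
f 14 15 16
f 14 16 4
f 15 1 17
f 15 17 16
f 16 17 18
f 16 18 4
f 17 1 19
f 17 19 18
f 18 19 20
f 18 20 4
f 19 1 21
f 19 21 20
f 20 21 22
f 20 22 4
f 21 1 23
f 21 23 22
f 22 23 24
f 22 24 4
f 23 1 25
f 23 25 24
f 24 25 26
f 24 26 4
f 25 1 2
f 25 2 26
f 26 2 3
f 26 3 4
f 28 30 27
f 31 28 27
f 27 30 29
f 29 31 27
f 28 34 30
f 32 28 31
f 32 34 28
f 30 34 29
f 33 31 29
f 29 34 33
f 33 32 31
f 34 32 33



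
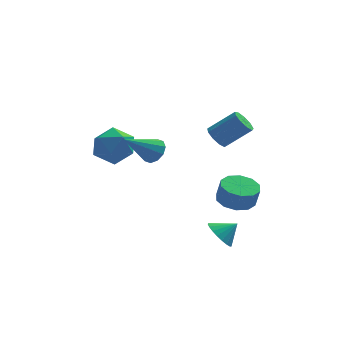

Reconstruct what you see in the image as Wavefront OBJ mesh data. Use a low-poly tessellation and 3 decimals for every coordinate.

v 2.538 0.6 2.344
v 2.994 0.624 1.8
v 4.318 0.663 2.913
v 3.862 0.64 3.456
v 2.87 1.074 1.932
v 4.194 1.114 3.045
v 2.59 1.303 2.257
v 3.914 1.342 3.37
v 2.286 1.203 2.622
v 3.61 1.242 3.735
v 2.1 0.821 2.857
v 3.424 0.86 3.97
v 2.119 0.335 2.852
v 3.443 0.375 3.965
v 2.334 -0.026 2.609
v 3.658 0.013 3.721
v 2.644 -0.094 2.242
v 3.968 -0.055 3.354
v 2.905 0.162 1.922
v 4.229 0.202 3.035
v 2.624 -1.794 -3.078
v 3.173 -1.762 -3.778
v 3.476 -1.626 -2.402
v 3.074 -1.407 -3.741
v 2.897 -1.12 -3.59
v 2.673 -0.948 -3.35
v 2.441 -0.923 -3.064
v 2.24 -1.049 -2.779
v 2.106 -1.303 -2.546
v 2.061 -1.643 -2.405
v 2.114 -2.008 -2.381
v 2.255 -2.337 -2.477
v 2.459 -2.571 -2.676
v 2.693 -2.672 -2.946
v 2.914 -2.62 -3.238
v 3.085 -2.426 -3.502
v 3.177 -2.123 -3.693
v -0.485 0.163 1.669
v 0.067 -0.139 2.112
v -1.935 -0.663 2.911
v -0.036 0.294 2.28
v -0.311 0.677 2.214
v -0.652 0.864 1.94
v -0.93 0.783 1.562
v -1.038 0.465 1.225
v -0.935 0.031 1.057
v -0.66 -0.352 1.123
v -0.319 -0.538 1.397
v -0.041 -0.457 1.775
v -2.976 4.114 -0.647
v -2.372 4.743 0.236
v -2.608 2.397 0.324
v -2.004 3.026 1.207
v -3.234 3.144 1.091
v -3.461 4.206 0.491
v -1.519 2.934 0.069
v -1.746 3.996 -0.531
v -1.472 4.014 0.679
v -2.532 4.144 1.31
v -2.448 2.996 -0.75
v -3.508 3.126 -0.119
v 3.516 0.765 -2.097
v 4.48 1.073 -2.227
v 4.688 0.883 -1.133
v 3.724 0.575 -1.003
v 4.133 1.577 -2.074
v 4.342 1.387 -0.98
v 3.551 1.77 -1.929
v 3.76 1.58 -0.835
v 2.955 1.58 -1.849
v 3.164 1.39 -0.755
v 2.574 1.079 -1.863
v 2.782 0.889 -0.769
v 2.552 0.457 -1.967
v 2.76 0.267 -0.873
v 2.898 -0.047 -2.12
v 3.107 -0.237 -1.026
v 3.48 -0.24 -2.265
v 3.689 -0.43 -1.171
v 4.076 -0.05 -2.345
v 4.285 -0.24 -1.251
v 4.458 0.451 -2.331
v 4.666 0.261 -1.237
f 2 1 5
f 2 5 3
f 3 5 6
f 3 6 4
f 5 1 7
f 5 7 6
f 6 7 8
f 6 8 4
f 7 1 9
f 7 9 8
f 8 9 10
f 8 10 4
f 9 1 11
f 9 11 10
f 10 11 12
f 10 12 4
f 11 1 13
f 11 13 12
f 12 13 14
f 12 14 4
f 13 1 15
f 13 15 14
f 14 15 16
f 14 16 4
f 15 1 17
f 15 17 16
f 16 17 18
f 16 18 4
f 17 1 19
f 17 19 18
f 18 19 20
f 18 20 4
f 19 1 2
f 19 2 20
f 20 2 3
f 20 3 4
f 22 21 24
f 22 24 23
f 24 21 25
f 24 25 23
f 25 21 26
f 25 26 23
f 26 21 27
f 26 27 23
f 27 21 28
f 27 28 23
f 28 21 29
f 28 29 23
f 29 21 30
f 29 30 23
f 30 21 31
f 30 31 23
f 31 21 32
f 31 32 23
f 32 21 33
f 32 33 23
f 33 21 34
f 33 34 23
f 34 21 35
f 34 35 23
f 35 21 36
f 35 36 23
f 36 21 37
f 36 37 23
f 37 21 22
f 37 22 23
f 39 38 41
f 39 41 40
f 41 38 42
f 41 42 40
f 42 38 43
f 42 43 40
f 43 38 44
f 43 44 40
f 44 38 45
f 44 45 40
f 45 38 46
f 45 46 40
f 46 38 47
f 46 47 40
f 47 38 48
f 47 48 40
f 48 38 49
f 48 49 40
f 49 38 39
f 49 39 40
f 50 61 55
f 50 55 51
f 50 51 57
f 50 57 60
f 50 60 61
f 51 55 59
f 55 61 54
f 61 60 52
f 60 57 56
f 57 51 58
f 53 59 54
f 53 54 52
f 53 52 56
f 53 56 58
f 53 58 59
f 54 59 55
f 52 54 61
f 56 52 60
f 58 56 57
f 59 58 51
f 63 62 66
f 63 66 64
f 64 66 67
f 64 67 65
f 66 62 68
f 66 68 67
f 67 68 69
f 67 69 65
f 68 62 70
f 68 70 69
f 69 70 71
f 69 71 65
f 70 62 72
f 70 72 71
f 71 72 73
f 71 73 65
f 72 62 74
f 72 74 73
f 73 74 75
f 73 75 65
f 74 62 76
f 74 76 75
f 75 76 77
f 75 77 65
f 76 62 78
f 76 78 77
f 77 78 79
f 77 79 65
f 78 62 80
f 78 80 79
f 79 80 81
f 79 81 65
f 80 62 82
f 80 82 81
f 81 82 83
f 81 83 65
f 82 62 63
f 82 63 83
f 83 63 64
f 83 64 65



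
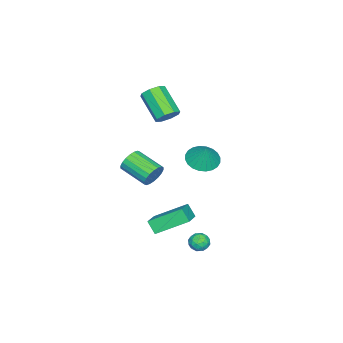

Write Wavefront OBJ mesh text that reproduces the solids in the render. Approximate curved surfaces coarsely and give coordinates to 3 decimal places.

v 0.022 2.353 2.011
v 0.957 2.168 1.742
v 0.478 2.827 3.269
v 0.914 2.532 1.62
v 0.735 2.869 1.558
v 0.448 3.127 1.564
v 0.096 3.267 1.639
v -0.267 3.268 1.77
v -0.587 3.13 1.938
v -0.813 2.873 2.117
v -0.913 2.537 2.28
v -0.87 2.173 2.402
v -0.691 1.836 2.464
v -0.404 1.578 2.457
v -0.052 1.438 2.383
v 0.312 1.437 2.252
v 0.631 1.575 2.084
v 0.858 1.832 1.905
v -2.095 -0.748 3.342
v -1.711 -1.326 2.986
v -2.58 -2.69 4.262
v -2.965 -2.112 4.618
v -1.404 -1.095 3.443
v -2.273 -2.459 4.718
v -1.502 -0.66 3.84
v -2.371 -2.024 5.116
v -1.947 -0.277 3.946
v -2.817 -1.641 5.222
v -2.48 -0.17 3.698
v -3.349 -1.534 4.974
v -2.787 -0.401 3.242
v -3.656 -1.765 4.517
v -2.689 -0.836 2.844
v -3.558 -2.2 4.12
v -2.243 -1.219 2.738
v -3.113 -2.583 4.014
v 0.447 -0.422 -3.344
v -0.342 1.302 -2.288
v 0.649 0.129 -4.091
v -0.14 1.853 -3.035
v 1.88 -0.133 -2.745
v 1.091 1.591 -1.689
v 2.082 0.418 -3.492
v 1.293 2.142 -2.436
v 1.698 3.355 -3.231
v 2.177 3.797 -3.211
v 2.403 2.583 -3.089
v 2.882 3.025 -3.069
v 2.448 2.993 -2.584
v 2.012 3.47 -2.671
v 2.568 2.91 -3.629
v 2.132 3.387 -3.716
v 2.715 3.522 -3.456
v 2.641 3.573 -2.811
v 1.939 2.807 -3.489
v 1.865 2.858 -2.844
v 1.876 3.644 -3.233
v 2.704 2.736 -3.067
v 2.449 2.717 -2.781
v 2.731 2.977 -2.77
v 1.779 3.452 -2.916
v 2.061 3.711 -2.905
v 2.219 3.239 -2.536
v 2.519 2.669 -3.395
v 2.801 2.928 -3.384
v 1.849 3.403 -3.53
v 2.131 3.663 -3.519
v 2.361 3.141 -3.764
v 2.474 3.741 -3.366
v 2.888 3.288 -3.283
v 2.703 3.22 -3.611
v 2.447 3.501 -3.663
v 2.43 3.771 -2.986
v 2.844 3.318 -2.903
v 2.589 3.299 -2.618
v 2.333 3.579 -2.669
v 2.746 3.61 -3.131
v 1.736 3.062 -3.397
v 2.15 2.609 -3.314
v 2.247 2.801 -3.631
v 1.991 3.081 -3.682
v 1.692 3.092 -3.017
v 2.106 2.639 -2.934
v 2.133 2.879 -2.637
v 1.877 3.16 -2.689
v 1.834 2.77 -3.169
v 0.669 -0.304 0.228
v 1.003 -0.614 -0.418
v 0.584 -2.285 0.167
v 0.251 -1.976 0.812
v 1.271 -0.601 -0.19
v 0.852 -2.273 0.394
v 1.419 -0.53 0.12
v 1 -2.201 0.705
v 1.419 -0.413 0.452
v 1 -2.085 1.037
v 1.271 -0.276 0.739
v 0.852 -1.947 1.324
v 1.003 -0.144 0.926
v 0.584 -1.815 1.51
v 0.67 -0.043 0.973
v 0.251 -1.715 1.558
v 0.336 0.005 0.873
v -0.083 -1.666 1.458
v 0.068 -0.007 0.646
v -0.351 -1.679 1.23
v -0.08 -0.079 0.335
v -0.499 -1.75 0.92
v -0.08 -0.195 0.003
v -0.499 -1.867 0.588
v 0.068 -0.333 -0.284
v -0.351 -2.004 0.301
v 0.336 -0.465 -0.47
v -0.083 -2.136 0.114
v 0.669 -0.565 -0.518
v 0.25 -2.237 0.067
f 2 1 4
f 2 4 3
f 4 1 5
f 4 5 3
f 5 1 6
f 5 6 3
f 6 1 7
f 6 7 3
f 7 1 8
f 7 8 3
f 8 1 9
f 8 9 3
f 9 1 10
f 9 10 3
f 10 1 11
f 10 11 3
f 11 1 12
f 11 12 3
f 12 1 13
f 12 13 3
f 13 1 14
f 13 14 3
f 14 1 15
f 14 15 3
f 15 1 16
f 15 16 3
f 16 1 17
f 16 17 3
f 17 1 18
f 17 18 3
f 18 1 2
f 18 2 3
f 20 19 23
f 20 23 21
f 21 23 24
f 21 24 22
f 23 19 25
f 23 25 24
f 24 25 26
f 24 26 22
f 25 19 27
f 25 27 26
f 26 27 28
f 26 28 22
f 27 19 29
f 27 29 28
f 28 29 30
f 28 30 22
f 29 19 31
f 29 31 30
f 30 31 32
f 30 32 22
f 31 19 33
f 31 33 32
f 32 33 34
f 32 34 22
f 33 19 35
f 33 35 34
f 34 35 36
f 34 36 22
f 35 19 20
f 35 20 36
f 36 20 21
f 36 21 22
f 38 40 37
f 41 38 37
f 37 40 39
f 39 41 37
f 38 44 40
f 42 38 41
f 42 44 38
f 40 44 39
f 43 41 39
f 39 44 43
f 43 42 41
f 44 42 43
f 45 82 61
f 82 56 85
f 61 85 50
f 82 85 61
f 45 61 57
f 61 50 62
f 57 62 46
f 61 62 57
f 45 57 66
f 57 46 67
f 66 67 52
f 57 67 66
f 45 66 78
f 66 52 81
f 78 81 55
f 66 81 78
f 45 78 82
f 78 55 86
f 82 86 56
f 78 86 82
f 46 62 73
f 62 50 76
f 73 76 54
f 62 76 73
f 50 85 63
f 85 56 84
f 63 84 49
f 85 84 63
f 56 86 83
f 86 55 79
f 83 79 47
f 86 79 83
f 55 81 80
f 81 52 68
f 80 68 51
f 81 68 80
f 52 67 72
f 67 46 69
f 72 69 53
f 67 69 72
f 48 74 60
f 74 54 75
f 60 75 49
f 74 75 60
f 48 60 58
f 60 49 59
f 58 59 47
f 60 59 58
f 48 58 65
f 58 47 64
f 65 64 51
f 58 64 65
f 48 65 70
f 65 51 71
f 70 71 53
f 65 71 70
f 48 70 74
f 70 53 77
f 74 77 54
f 70 77 74
f 49 75 63
f 75 54 76
f 63 76 50
f 75 76 63
f 47 59 83
f 59 49 84
f 83 84 56
f 59 84 83
f 51 64 80
f 64 47 79
f 80 79 55
f 64 79 80
f 53 71 72
f 71 51 68
f 72 68 52
f 71 68 72
f 54 77 73
f 77 53 69
f 73 69 46
f 77 69 73
f 88 87 91
f 88 91 89
f 89 91 92
f 89 92 90
f 91 87 93
f 91 93 92
f 92 93 94
f 92 94 90
f 93 87 95
f 93 95 94
f 94 95 96
f 94 96 90
f 95 87 97
f 95 97 96
f 96 97 98
f 96 98 90
f 97 87 99
f 97 99 98
f 98 99 100
f 98 100 90
f 99 87 101
f 99 101 100
f 100 101 102
f 100 102 90
f 101 87 103
f 101 103 102
f 102 103 104
f 102 104 90
f 103 87 105
f 103 105 104
f 104 105 106
f 104 106 90
f 105 87 107
f 105 107 106
f 106 107 108
f 106 108 90
f 107 87 109
f 107 109 108
f 108 109 110
f 108 110 90
f 109 87 111
f 109 111 110
f 110 111 112
f 110 112 90
f 111 87 113
f 111 113 112
f 112 113 114
f 112 114 90
f 113 87 115
f 113 115 114
f 114 115 116
f 114 116 90
f 115 87 88
f 115 88 116
f 116 88 89
f 116 89 90



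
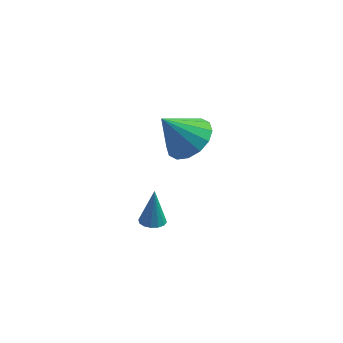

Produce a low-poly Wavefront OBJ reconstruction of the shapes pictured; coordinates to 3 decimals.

v -2.123 0.308 2.27
v -1.464 0.849 2.883
v -3.097 -0.068 3.65
v -1.835 1.212 2.72
v -2.283 1.332 2.436
v -2.688 1.178 2.108
v -2.941 0.791 1.824
v -2.976 0.274 1.659
v -2.782 -0.234 1.658
v -2.411 -0.596 1.821
v -1.963 -0.717 2.104
v -1.558 -0.562 2.432
v -1.304 -0.175 2.717
v -1.27 0.342 2.882
v -3.418 -0.271 -2.512
v -2.976 0.032 -2.582
v -3.402 0.071 -0.948
v -3.191 0.208 -2.618
v -3.466 0.255 -2.626
v -3.729 0.162 -2.603
v -3.908 -0.048 -2.555
v -3.956 -0.317 -2.496
v -3.86 -0.573 -2.441
v -3.645 -0.749 -2.405
v -3.37 -0.796 -2.397
v -3.107 -0.703 -2.42
v -2.928 -0.493 -2.468
v -2.88 -0.224 -2.527
f 2 1 4
f 2 4 3
f 4 1 5
f 4 5 3
f 5 1 6
f 5 6 3
f 6 1 7
f 6 7 3
f 7 1 8
f 7 8 3
f 8 1 9
f 8 9 3
f 9 1 10
f 9 10 3
f 10 1 11
f 10 11 3
f 11 1 12
f 11 12 3
f 12 1 13
f 12 13 3
f 13 1 14
f 13 14 3
f 14 1 2
f 14 2 3
f 16 15 18
f 16 18 17
f 18 15 19
f 18 19 17
f 19 15 20
f 19 20 17
f 20 15 21
f 20 21 17
f 21 15 22
f 21 22 17
f 22 15 23
f 22 23 17
f 23 15 24
f 23 24 17
f 24 15 25
f 24 25 17
f 25 15 26
f 25 26 17
f 26 15 27
f 26 27 17
f 27 15 28
f 27 28 17
f 28 15 16
f 28 16 17



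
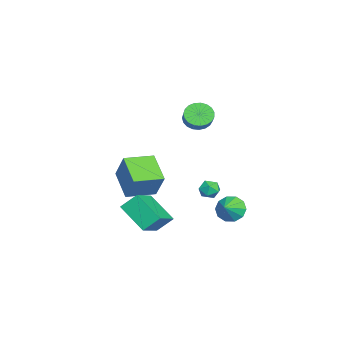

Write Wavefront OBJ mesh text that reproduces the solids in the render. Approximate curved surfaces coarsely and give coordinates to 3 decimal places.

v -3.115 -2.711 -3.245
v -4.732 -3.62 -2.081
v -2.223 -2.036 -1.48
v -3.839 -2.945 -0.315
v -2.081 -4.395 -3.125
v -3.697 -5.304 -1.96
v -1.188 -3.72 -1.359
v -2.805 -4.629 -0.195
v 2.132 -3.079 -1.858
v 1.917 -2.147 -0.949
v 3.13 -1.605 -3.134
v 2.915 -0.673 -2.225
v 4.005 -3.547 -0.935
v 3.79 -2.615 -0.026
v 5.003 -2.073 -2.211
v 4.788 -1.141 -1.302
v -3.37 -0.233 3.204
v -2.807 -0.058 2.498
v -2.027 0.148 3.17
v -2.59 -0.027 3.876
v -2.957 0.287 2.566
v -2.178 0.493 3.239
v -3.179 0.542 2.746
v -2.399 0.748 3.418
v -3.434 0.663 3.004
v -2.654 0.869 3.677
v -3.678 0.629 3.297
v -2.898 0.835 3.97
v -3.868 0.446 3.574
v -3.089 0.652 4.246
v -3.973 0.146 3.786
v -3.193 0.352 4.459
v -3.973 -0.22 3.898
v -3.193 -0.014 4.571
v -3.869 -0.588 3.89
v -3.089 -0.382 4.563
v -3.678 -0.895 3.764
v -2.899 -0.689 4.436
v -3.435 -1.087 3.54
v -2.655 -0.881 4.213
v -3.18 -1.131 3.258
v -2.4 -0.926 3.931
v -2.958 -1.021 2.967
v -2.178 -0.815 3.64
v -2.807 -0.774 2.717
v -2.027 -0.568 3.389
v -2.753 -0.433 2.551
v -1.974 -0.227 3.223
v 1.688 2.443 -1.782
v 2.212 2.757 -2.51
v 2.632 2.177 -1.218
v 2.12 3.207 -2.144
v 1.864 3.366 -1.64
v 1.54 3.171 -1.19
v 1.274 2.699 -0.966
v 1.165 2.128 -1.054
v 1.257 1.678 -1.419
v 1.513 1.52 -1.923
v 1.837 1.714 -2.373
v 2.103 2.187 -2.597
v 2.74 1.612 -0.442
v 3.247 1.301 -0.046
v 1.953 1.359 0.366
v 2.46 1.048 0.762
v 2.463 1.757 0.671
v 2.949 1.913 0.171
v 2.251 0.747 0.149
v 2.737 0.903 -0.351
v 2.945 0.766 0.319
v 3.076 1.39 0.642
v 2.124 1.27 -0.322
v 2.255 1.894 0.001
f 2 4 1
f 5 2 1
f 1 4 3
f 3 5 1
f 2 8 4
f 6 2 5
f 6 8 2
f 4 8 3
f 7 5 3
f 3 8 7
f 7 6 5
f 8 6 7
f 10 12 9
f 13 10 9
f 9 12 11
f 11 13 9
f 10 16 12
f 14 10 13
f 14 16 10
f 12 16 11
f 15 13 11
f 11 16 15
f 15 14 13
f 16 14 15
f 18 17 21
f 18 21 19
f 19 21 22
f 19 22 20
f 21 17 23
f 21 23 22
f 22 23 24
f 22 24 20
f 23 17 25
f 23 25 24
f 24 25 26
f 24 26 20
f 25 17 27
f 25 27 26
f 26 27 28
f 26 28 20
f 27 17 29
f 27 29 28
f 28 29 30
f 28 30 20
f 29 17 31
f 29 31 30
f 30 31 32
f 30 32 20
f 31 17 33
f 31 33 32
f 32 33 34
f 32 34 20
f 33 17 35
f 33 35 34
f 34 35 36
f 34 36 20
f 35 17 37
f 35 37 36
f 36 37 38
f 36 38 20
f 37 17 39
f 37 39 38
f 38 39 40
f 38 40 20
f 39 17 41
f 39 41 40
f 40 41 42
f 40 42 20
f 41 17 43
f 41 43 42
f 42 43 44
f 42 44 20
f 43 17 45
f 43 45 44
f 44 45 46
f 44 46 20
f 45 17 47
f 45 47 46
f 46 47 48
f 46 48 20
f 47 17 18
f 47 18 48
f 48 18 19
f 48 19 20
f 50 49 52
f 50 52 51
f 52 49 53
f 52 53 51
f 53 49 54
f 53 54 51
f 54 49 55
f 54 55 51
f 55 49 56
f 55 56 51
f 56 49 57
f 56 57 51
f 57 49 58
f 57 58 51
f 58 49 59
f 58 59 51
f 59 49 60
f 59 60 51
f 60 49 50
f 60 50 51
f 61 72 66
f 61 66 62
f 61 62 68
f 61 68 71
f 61 71 72
f 62 66 70
f 66 72 65
f 72 71 63
f 71 68 67
f 68 62 69
f 64 70 65
f 64 65 63
f 64 63 67
f 64 67 69
f 64 69 70
f 65 70 66
f 63 65 72
f 67 63 71
f 69 67 68
f 70 69 62



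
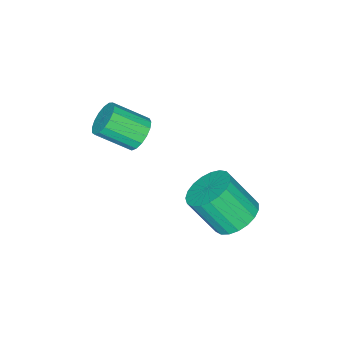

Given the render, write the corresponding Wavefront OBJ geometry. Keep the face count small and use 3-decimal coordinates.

v -0.858 -2.751 0.358
v -0.147 -2.335 0.259
v 0.689 -3.532 1.222
v -0.022 -3.949 1.322
v -0.304 -2.178 0.589
v 0.533 -3.376 1.552
v -0.587 -2.153 0.866
v 0.249 -3.351 1.83
v -0.933 -2.265 1.027
v -0.096 -3.463 1.99
v -1.261 -2.488 1.035
v -0.425 -3.686 1.998
v -1.497 -2.772 0.887
v -0.661 -3.97 1.851
v -1.587 -3.051 0.619
v -0.751 -4.248 1.582
v -1.51 -3.261 0.291
v -0.673 -4.458 1.254
v -1.283 -3.354 -0.022
v -0.447 -4.552 0.941
v -0.959 -3.309 -0.248
v -0.123 -4.507 0.716
v -0.612 -3.137 -0.334
v 0.224 -4.334 0.629
v -0.322 -2.876 -0.263
v 0.515 -4.073 0.701
v -0.154 -2.586 -0.048
v 0.683 -3.784 0.915
v -2.086 1.259 -3.644
v -1.166 0.922 -4.143
v -0.673 -0.175 -2.495
v -1.594 0.161 -1.996
v -1.026 1.303 -3.932
v -0.533 0.206 -2.284
v -1.069 1.676 -3.67
v -0.576 0.579 -2.022
v -1.288 1.977 -3.404
v -0.796 0.88 -1.757
v -1.646 2.153 -3.18
v -1.153 1.056 -1.532
v -2.079 2.175 -3.036
v -1.586 1.078 -1.388
v -2.514 2.038 -2.997
v -2.021 0.941 -1.349
v -2.875 1.767 -3.07
v -2.382 0.67 -1.422
v -3.099 1.408 -3.242
v -2.607 0.311 -1.594
v -3.149 1.022 -3.483
v -2.656 -0.075 -1.836
v -3.014 0.678 -3.753
v -2.522 -0.419 -2.105
v -2.72 0.434 -4.003
v -2.227 -0.663 -2.356
v -2.315 0.333 -4.192
v -1.823 -0.764 -2.544
v -1.872 0.391 -4.286
v -1.379 -0.706 -2.638
v -1.465 0.6 -4.268
v -0.972 -0.497 -2.62
f 2 1 5
f 2 5 3
f 3 5 6
f 3 6 4
f 5 1 7
f 5 7 6
f 6 7 8
f 6 8 4
f 7 1 9
f 7 9 8
f 8 9 10
f 8 10 4
f 9 1 11
f 9 11 10
f 10 11 12
f 10 12 4
f 11 1 13
f 11 13 12
f 12 13 14
f 12 14 4
f 13 1 15
f 13 15 14
f 14 15 16
f 14 16 4
f 15 1 17
f 15 17 16
f 16 17 18
f 16 18 4
f 17 1 19
f 17 19 18
f 18 19 20
f 18 20 4
f 19 1 21
f 19 21 20
f 20 21 22
f 20 22 4
f 21 1 23
f 21 23 22
f 22 23 24
f 22 24 4
f 23 1 25
f 23 25 24
f 24 25 26
f 24 26 4
f 25 1 27
f 25 27 26
f 26 27 28
f 26 28 4
f 27 1 2
f 27 2 28
f 28 2 3
f 28 3 4
f 30 29 33
f 30 33 31
f 31 33 34
f 31 34 32
f 33 29 35
f 33 35 34
f 34 35 36
f 34 36 32
f 35 29 37
f 35 37 36
f 36 37 38
f 36 38 32
f 37 29 39
f 37 39 38
f 38 39 40
f 38 40 32
f 39 29 41
f 39 41 40
f 40 41 42
f 40 42 32
f 41 29 43
f 41 43 42
f 42 43 44
f 42 44 32
f 43 29 45
f 43 45 44
f 44 45 46
f 44 46 32
f 45 29 47
f 45 47 46
f 46 47 48
f 46 48 32
f 47 29 49
f 47 49 48
f 48 49 50
f 48 50 32
f 49 29 51
f 49 51 50
f 50 51 52
f 50 52 32
f 51 29 53
f 51 53 52
f 52 53 54
f 52 54 32
f 53 29 55
f 53 55 54
f 54 55 56
f 54 56 32
f 55 29 57
f 55 57 56
f 56 57 58
f 56 58 32
f 57 29 59
f 57 59 58
f 58 59 60
f 58 60 32
f 59 29 30
f 59 30 60
f 60 30 31
f 60 31 32



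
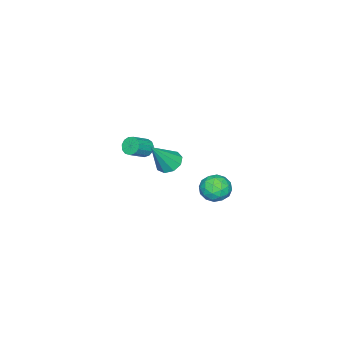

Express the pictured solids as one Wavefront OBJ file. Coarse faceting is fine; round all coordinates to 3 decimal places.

v -1.791 -0.423 0.443
v -1.296 -0.782 0.026
v -0.769 -0.797 1.977
v -1.171 -0.293 0.062
v -1.336 0.135 0.276
v -1.714 0.302 0.568
v -2.128 0.129 0.802
v -2.384 -0.302 0.869
v -2.363 -0.79 0.736
v -2.075 -1.107 0.466
v -1.653 -1.103 0.186
v -2.74 -2.429 0.175
v -2.465 -2.567 -0.293
v -1.545 -2.808 0.317
v -1.82 -2.671 0.785
v -2.415 -2.259 -0.248
v -1.495 -2.5 0.362
v -2.467 -2.005 -0.068
v -1.547 -2.246 0.542
v -2.606 -1.886 0.188
v -1.687 -2.127 0.799
v -2.788 -1.939 0.441
v -1.868 -2.18 1.051
v -2.954 -2.148 0.609
v -2.035 -2.389 1.219
v -3.053 -2.446 0.639
v -2.133 -2.688 1.25
v -3.052 -2.739 0.522
v -2.132 -2.981 1.132
v -2.952 -2.934 0.294
v -2.032 -3.175 0.905
v -2.784 -2.968 0.029
v -1.865 -3.209 0.639
v -2.603 -2.831 -0.19
v -1.683 -3.073 0.42
v 0.987 4.717 2.117
v 1.386 4.39 2.741
v 1.094 3.59 1.459
v 1.493 3.263 2.083
v 0.705 3.438 2.153
v 0.64 4.135 2.56
v 1.84 3.845 1.64
v 1.775 4.542 2.047
v 1.914 3.851 2.446
v 1.212 3.6 2.763
v 1.268 4.38 1.437
v 0.566 4.129 1.754
v 1.177 4.653 2.487
v 1.303 3.327 1.713
v 0.84 3.43 1.754
v 1.074 3.238 2.121
v 0.739 4.503 2.38
v 0.973 4.311 2.747
v 0.573 3.751 2.401
v 1.507 3.669 1.453
v 1.741 3.477 1.82
v 1.406 4.742 2.079
v 1.64 4.55 2.446
v 1.907 4.229 1.799
v 1.722 4.144 2.68
v 1.784 3.481 2.293
v 1.989 3.823 2.033
v 1.95 4.233 2.272
v 1.31 3.996 2.867
v 1.372 3.333 2.48
v 0.91 3.436 2.521
v 0.871 3.846 2.76
v 1.62 3.679 2.693
v 1.108 4.647 1.72
v 1.17 3.984 1.333
v 1.609 4.134 1.44
v 1.57 4.544 1.679
v 0.696 4.499 1.907
v 0.758 3.836 1.52
v 0.53 3.747 1.928
v 0.491 4.157 2.167
v 0.86 4.301 1.507
f 2 1 4
f 2 4 3
f 4 1 5
f 4 5 3
f 5 1 6
f 5 6 3
f 6 1 7
f 6 7 3
f 7 1 8
f 7 8 3
f 8 1 9
f 8 9 3
f 9 1 10
f 9 10 3
f 10 1 11
f 10 11 3
f 11 1 2
f 11 2 3
f 13 12 16
f 13 16 14
f 14 16 17
f 14 17 15
f 16 12 18
f 16 18 17
f 17 18 19
f 17 19 15
f 18 12 20
f 18 20 19
f 19 20 21
f 19 21 15
f 20 12 22
f 20 22 21
f 21 22 23
f 21 23 15
f 22 12 24
f 22 24 23
f 23 24 25
f 23 25 15
f 24 12 26
f 24 26 25
f 25 26 27
f 25 27 15
f 26 12 28
f 26 28 27
f 27 28 29
f 27 29 15
f 28 12 30
f 28 30 29
f 29 30 31
f 29 31 15
f 30 12 32
f 30 32 31
f 31 32 33
f 31 33 15
f 32 12 34
f 32 34 33
f 33 34 35
f 33 35 15
f 34 12 13
f 34 13 35
f 35 13 14
f 35 14 15
f 36 73 52
f 73 47 76
f 52 76 41
f 73 76 52
f 36 52 48
f 52 41 53
f 48 53 37
f 52 53 48
f 36 48 57
f 48 37 58
f 57 58 43
f 48 58 57
f 36 57 69
f 57 43 72
f 69 72 46
f 57 72 69
f 36 69 73
f 69 46 77
f 73 77 47
f 69 77 73
f 37 53 64
f 53 41 67
f 64 67 45
f 53 67 64
f 41 76 54
f 76 47 75
f 54 75 40
f 76 75 54
f 47 77 74
f 77 46 70
f 74 70 38
f 77 70 74
f 46 72 71
f 72 43 59
f 71 59 42
f 72 59 71
f 43 58 63
f 58 37 60
f 63 60 44
f 58 60 63
f 39 65 51
f 65 45 66
f 51 66 40
f 65 66 51
f 39 51 49
f 51 40 50
f 49 50 38
f 51 50 49
f 39 49 56
f 49 38 55
f 56 55 42
f 49 55 56
f 39 56 61
f 56 42 62
f 61 62 44
f 56 62 61
f 39 61 65
f 61 44 68
f 65 68 45
f 61 68 65
f 40 66 54
f 66 45 67
f 54 67 41
f 66 67 54
f 38 50 74
f 50 40 75
f 74 75 47
f 50 75 74
f 42 55 71
f 55 38 70
f 71 70 46
f 55 70 71
f 44 62 63
f 62 42 59
f 63 59 43
f 62 59 63
f 45 68 64
f 68 44 60
f 64 60 37
f 68 60 64



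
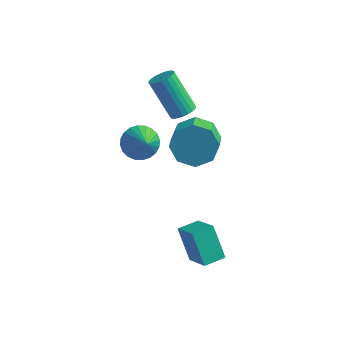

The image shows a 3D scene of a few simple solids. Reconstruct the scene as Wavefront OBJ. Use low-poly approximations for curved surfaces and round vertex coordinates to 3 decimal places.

v 1.255 -0.732 2.218
v 1.786 -0.082 2.929
v 2.217 -1.359 3.773
v 1.685 -2.008 3.062
v 0.983 -0.209 3.147
v 1.413 -1.486 3.991
v 0.339 -0.642 2.82
v 0.769 -1.919 3.665
v 0.231 -1.127 2.141
v 0.662 -2.404 2.985
v 0.723 -1.381 1.507
v 1.154 -2.658 2.351
v 1.527 -1.254 1.289
v 1.957 -2.531 2.133
v 2.171 -0.821 1.615
v 2.601 -2.098 2.46
v 2.278 -0.336 2.295
v 2.709 -1.613 3.139
v -1.903 0.201 -0.433
v -1.537 -0.334 -1.1
v -1.097 -0.801 0.813
v -1.28 -0.08 -1.063
v -1.118 0.216 -0.93
v -1.075 0.51 -0.721
v -1.159 0.757 -0.468
v -1.356 0.919 -0.21
v -1.636 0.971 0.014
v -1.957 0.907 0.17
v -2.27 0.735 0.235
v -2.527 0.481 0.197
v -2.689 0.185 0.064
v -2.732 -0.109 -0.144
v -2.648 -0.355 -0.397
v -2.451 -0.517 -0.655
v -2.171 -0.57 -0.879
v -1.85 -0.506 -1.035
v 0.025 0.702 2.262
v 0.429 0.345 2.625
v -0.801 0.741 4.381
v -1.205 1.098 4.018
v 0.533 0.575 2.647
v -0.697 0.971 4.403
v 0.56 0.825 2.609
v -0.669 1.22 4.365
v 0.506 1.055 2.519
v -0.724 1.451 4.275
v 0.378 1.232 2.39
v -0.851 1.628 4.146
v 0.197 1.329 2.241
v -1.033 1.724 3.997
v -0.011 1.33 2.096
v -1.24 1.725 3.852
v -0.213 1.235 1.975
v -1.443 1.631 3.731
v -0.379 1.059 1.899
v -1.609 1.455 3.655
v -0.483 0.829 1.877
v -1.713 1.225 3.633
v -0.511 0.58 1.915
v -1.74 0.975 3.671
v -0.456 0.349 2.005
v -1.686 0.745 3.761
v -0.329 0.172 2.134
v -1.558 0.568 3.89
v -0.147 0.076 2.283
v -1.377 0.471 4.039
v 0.06 0.075 2.428
v -1.169 0.47 4.184
v 0.263 0.169 2.549
v -0.967 0.565 4.305
v 3.457 -5.053 -2.039
v 2.626 -4.441 -0.651
v 2.416 -4.22 -3.029
v 1.585 -3.608 -1.641
v 4.095 -4.232 -2.019
v 3.264 -3.62 -0.631
v 3.054 -3.399 -3.009
v 2.223 -2.787 -1.621
f 2 1 5
f 2 5 3
f 3 5 6
f 3 6 4
f 5 1 7
f 5 7 6
f 6 7 8
f 6 8 4
f 7 1 9
f 7 9 8
f 8 9 10
f 8 10 4
f 9 1 11
f 9 11 10
f 10 11 12
f 10 12 4
f 11 1 13
f 11 13 12
f 12 13 14
f 12 14 4
f 13 1 15
f 13 15 14
f 14 15 16
f 14 16 4
f 15 1 17
f 15 17 16
f 16 17 18
f 16 18 4
f 17 1 2
f 17 2 18
f 18 2 3
f 18 3 4
f 20 19 22
f 20 22 21
f 22 19 23
f 22 23 21
f 23 19 24
f 23 24 21
f 24 19 25
f 24 25 21
f 25 19 26
f 25 26 21
f 26 19 27
f 26 27 21
f 27 19 28
f 27 28 21
f 28 19 29
f 28 29 21
f 29 19 30
f 29 30 21
f 30 19 31
f 30 31 21
f 31 19 32
f 31 32 21
f 32 19 33
f 32 33 21
f 33 19 34
f 33 34 21
f 34 19 35
f 34 35 21
f 35 19 36
f 35 36 21
f 36 19 20
f 36 20 21
f 38 37 41
f 38 41 39
f 39 41 42
f 39 42 40
f 41 37 43
f 41 43 42
f 42 43 44
f 42 44 40
f 43 37 45
f 43 45 44
f 44 45 46
f 44 46 40
f 45 37 47
f 45 47 46
f 46 47 48
f 46 48 40
f 47 37 49
f 47 49 48
f 48 49 50
f 48 50 40
f 49 37 51
f 49 51 50
f 50 51 52
f 50 52 40
f 51 37 53
f 51 53 52
f 52 53 54
f 52 54 40
f 53 37 55
f 53 55 54
f 54 55 56
f 54 56 40
f 55 37 57
f 55 57 56
f 56 57 58
f 56 58 40
f 57 37 59
f 57 59 58
f 58 59 60
f 58 60 40
f 59 37 61
f 59 61 60
f 60 61 62
f 60 62 40
f 61 37 63
f 61 63 62
f 62 63 64
f 62 64 40
f 63 37 65
f 63 65 64
f 64 65 66
f 64 66 40
f 65 37 67
f 65 67 66
f 66 67 68
f 66 68 40
f 67 37 69
f 67 69 68
f 68 69 70
f 68 70 40
f 69 37 38
f 69 38 70
f 70 38 39
f 70 39 40
f 72 74 71
f 75 72 71
f 71 74 73
f 73 75 71
f 72 78 74
f 76 72 75
f 76 78 72
f 74 78 73
f 77 75 73
f 73 78 77
f 77 76 75
f 78 76 77



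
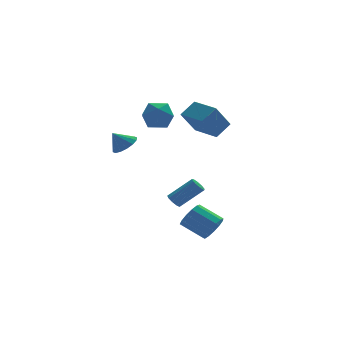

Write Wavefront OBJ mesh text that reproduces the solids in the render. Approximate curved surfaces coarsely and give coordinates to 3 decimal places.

v 0.355 -1.493 -4.389
v 1.078 -1.006 -4.039
v -0.031 0.041 -3.202
v -0.755 -0.447 -3.551
v 0.95 -0.774 -4.498
v -0.159 0.272 -3.661
v 0.633 -0.771 -4.922
v -0.476 0.275 -4.085
v 0.228 -0.997 -5.177
v -0.882 0.049 -4.34
v -0.137 -1.381 -5.181
v -1.247 -0.334 -4.344
v -0.346 -1.8 -4.934
v -1.456 -0.754 -4.097
v -0.333 -2.122 -4.514
v -1.442 -1.075 -3.677
v -0.101 -2.244 -4.053
v -1.21 -1.198 -3.216
v 0.276 -2.128 -3.7
v -0.834 -1.081 -2.863
v 0.678 -1.81 -3.565
v -0.432 -0.764 -2.727
v 0.977 -1.392 -3.691
v -0.133 -0.345 -2.854
v 0.011 -0.285 3.767
v 0.984 0.111 4.567
v -0.735 1.462 3.811
v 0.237 1.857 4.611
v 1.063 0.203 2.249
v 2.035 0.598 3.049
v 0.316 1.949 2.293
v 1.289 2.345 3.093
v -3.464 3.78 0.869
v -2.743 3.695 1.418
v -4.196 3.9 1.851
v -2.779 4.158 1.335
v -2.999 4.519 1.127
v -3.343 4.682 0.85
v -3.72 4.604 0.578
v -4.028 4.305 0.385
v -4.185 3.865 0.321
v -4.149 3.403 0.404
v -3.929 3.042 0.612
v -3.585 2.879 0.889
v -3.208 2.957 1.161
v -2.9 3.256 1.354
v -0.519 3.539 -4.048
v -0.134 3.533 -4.469
v 1.323 3.236 -3.132
v 0.939 3.241 -2.712
v -0.182 3.897 -4.336
v 1.276 3.599 -3
v -0.387 4.093 -4.069
v 1.071 3.795 -2.732
v -0.654 4.03 -3.792
v 0.804 3.732 -2.455
v -0.858 3.737 -3.635
v 0.6 3.439 -2.298
v -0.903 3.351 -3.671
v 0.555 3.054 -2.335
v -0.768 3.053 -3.884
v 0.689 2.756 -2.547
v -0.517 2.983 -4.174
v 0.94 2.685 -2.837
v -0.267 3.172 -4.405
v 1.191 2.875 -3.068
v -1.778 2.642 2.954
v -0.947 2.189 3.562
v -2.993 1.651 3.878
v -2.162 1.198 4.486
v -2.428 2.283 4.616
v -1.676 2.896 4.046
v -2.264 0.944 3.394
v -1.512 1.557 2.824
v -1.247 1.14 3.834
v -1.348 1.967 4.59
v -2.592 1.873 2.85
v -2.693 2.7 3.606
f 2 1 5
f 2 5 3
f 3 5 6
f 3 6 4
f 5 1 7
f 5 7 6
f 6 7 8
f 6 8 4
f 7 1 9
f 7 9 8
f 8 9 10
f 8 10 4
f 9 1 11
f 9 11 10
f 10 11 12
f 10 12 4
f 11 1 13
f 11 13 12
f 12 13 14
f 12 14 4
f 13 1 15
f 13 15 14
f 14 15 16
f 14 16 4
f 15 1 17
f 15 17 16
f 16 17 18
f 16 18 4
f 17 1 19
f 17 19 18
f 18 19 20
f 18 20 4
f 19 1 21
f 19 21 20
f 20 21 22
f 20 22 4
f 21 1 23
f 21 23 22
f 22 23 24
f 22 24 4
f 23 1 2
f 23 2 24
f 24 2 3
f 24 3 4
f 26 28 25
f 29 26 25
f 25 28 27
f 27 29 25
f 26 32 28
f 30 26 29
f 30 32 26
f 28 32 27
f 31 29 27
f 27 32 31
f 31 30 29
f 32 30 31
f 34 33 36
f 34 36 35
f 36 33 37
f 36 37 35
f 37 33 38
f 37 38 35
f 38 33 39
f 38 39 35
f 39 33 40
f 39 40 35
f 40 33 41
f 40 41 35
f 41 33 42
f 41 42 35
f 42 33 43
f 42 43 35
f 43 33 44
f 43 44 35
f 44 33 45
f 44 45 35
f 45 33 46
f 45 46 35
f 46 33 34
f 46 34 35
f 48 47 51
f 48 51 49
f 49 51 52
f 49 52 50
f 51 47 53
f 51 53 52
f 52 53 54
f 52 54 50
f 53 47 55
f 53 55 54
f 54 55 56
f 54 56 50
f 55 47 57
f 55 57 56
f 56 57 58
f 56 58 50
f 57 47 59
f 57 59 58
f 58 59 60
f 58 60 50
f 59 47 61
f 59 61 60
f 60 61 62
f 60 62 50
f 61 47 63
f 61 63 62
f 62 63 64
f 62 64 50
f 63 47 65
f 63 65 64
f 64 65 66
f 64 66 50
f 65 47 48
f 65 48 66
f 66 48 49
f 66 49 50
f 67 78 72
f 67 72 68
f 67 68 74
f 67 74 77
f 67 77 78
f 68 72 76
f 72 78 71
f 78 77 69
f 77 74 73
f 74 68 75
f 70 76 71
f 70 71 69
f 70 69 73
f 70 73 75
f 70 75 76
f 71 76 72
f 69 71 78
f 73 69 77
f 75 73 74
f 76 75 68



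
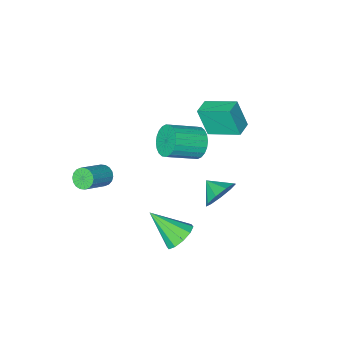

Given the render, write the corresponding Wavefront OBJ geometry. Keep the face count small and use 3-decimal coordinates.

v -2.134 2.939 -0.957
v -1.47 3.384 -0.276
v -1.926 1.901 -0.483
v -2.134 3.375 -0.002
v -2.798 3.163 -0.175
v -3.152 2.846 -0.714
v -3.029 2.572 -1.367
v -2.488 2.47 -1.828
v -1.781 2.588 -1.881
v -1.24 2.87 -1.503
v -1.117 3.184 -0.868
v -4.681 1.727 2.627
v -4.4 1.143 4.285
v -3.837 2.224 2.659
v -3.556 1.64 4.317
v -3.744 0.18 1.923
v -3.463 -0.404 3.581
v -2.9 0.677 1.955
v -2.619 0.093 3.613
v -2.179 0.773 1.7
v -1.874 0.373 0.859
v -0.196 -0.073 1.679
v -0.501 0.327 2.52
v -1.757 0.734 0.816
v -0.079 0.289 1.636
v -1.705 1.102 0.908
v -0.027 0.656 1.728
v -1.724 1.419 1.121
v -0.046 0.973 1.94
v -1.813 1.638 1.421
v -0.135 1.192 2.241
v -1.957 1.725 1.764
v -0.279 1.28 2.584
v -2.136 1.668 2.098
v -0.458 1.222 2.917
v -2.32 1.474 2.371
v -0.642 1.028 3.19
v -2.484 1.173 2.541
v -0.806 0.727 3.361
v -2.601 0.811 2.584
v -0.923 0.366 3.404
v -2.653 0.444 2.492
v -0.975 -0.002 3.312
v -2.634 0.127 2.28
v -0.956 -0.319 3.099
v -2.545 -0.092 1.979
v -0.867 -0.538 2.799
v -2.401 -0.18 1.636
v -0.723 -0.625 2.456
v -2.222 -0.122 1.303
v -0.544 -0.568 2.122
v -2.038 0.072 1.03
v -0.36 -0.374 1.849
v 2.059 -1.794 -0.833
v 2.435 -2.148 -1.244
v 3.897 -1.74 -0.257
v 3.521 -1.386 0.153
v 2.442 -1.88 -1.364
v 3.903 -1.472 -0.378
v 2.372 -1.595 -1.379
v 3.834 -1.187 -0.392
v 2.241 -1.349 -1.286
v 3.702 -0.942 -0.299
v 2.073 -1.192 -1.103
v 3.535 -0.784 -0.116
v 1.903 -1.153 -0.867
v 3.365 -0.746 0.12
v 1.764 -1.242 -0.624
v 3.225 -0.834 0.363
v 1.683 -1.44 -0.423
v 3.145 -1.032 0.564
v 1.677 -1.708 -0.302
v 3.138 -1.3 0.684
v 1.746 -1.993 -0.288
v 3.208 -1.585 0.699
v 1.878 -2.238 -0.381
v 3.339 -1.831 0.606
v 2.045 -2.396 -0.564
v 3.507 -1.988 0.423
v 2.215 -2.434 -0.8
v 3.677 -2.027 0.187
v 2.355 -2.346 -1.043
v 3.816 -1.938 -0.056
v 1.544 4.507 -0.823
v 2.214 4.311 -1.453
v 2.416 3.093 0.543
v 2.403 4.749 -1.12
v 2.263 5.094 -0.674
v 1.849 5.215 -0.285
v 1.319 5.065 -0.101
v 0.874 4.702 -0.193
v 0.686 4.265 -0.526
v 0.826 3.92 -0.972
v 1.24 3.799 -1.361
v 1.77 3.948 -1.545
f 2 1 4
f 2 4 3
f 4 1 5
f 4 5 3
f 5 1 6
f 5 6 3
f 6 1 7
f 6 7 3
f 7 1 8
f 7 8 3
f 8 1 9
f 8 9 3
f 9 1 10
f 9 10 3
f 10 1 11
f 10 11 3
f 11 1 2
f 11 2 3
f 13 15 12
f 16 13 12
f 12 15 14
f 14 16 12
f 13 19 15
f 17 13 16
f 17 19 13
f 15 19 14
f 18 16 14
f 14 19 18
f 18 17 16
f 19 17 18
f 21 20 24
f 21 24 22
f 22 24 25
f 22 25 23
f 24 20 26
f 24 26 25
f 25 26 27
f 25 27 23
f 26 20 28
f 26 28 27
f 27 28 29
f 27 29 23
f 28 20 30
f 28 30 29
f 29 30 31
f 29 31 23
f 30 20 32
f 30 32 31
f 31 32 33
f 31 33 23
f 32 20 34
f 32 34 33
f 33 34 35
f 33 35 23
f 34 20 36
f 34 36 35
f 35 36 37
f 35 37 23
f 36 20 38
f 36 38 37
f 37 38 39
f 37 39 23
f 38 20 40
f 38 40 39
f 39 40 41
f 39 41 23
f 40 20 42
f 40 42 41
f 41 42 43
f 41 43 23
f 42 20 44
f 42 44 43
f 43 44 45
f 43 45 23
f 44 20 46
f 44 46 45
f 45 46 47
f 45 47 23
f 46 20 48
f 46 48 47
f 47 48 49
f 47 49 23
f 48 20 50
f 48 50 49
f 49 50 51
f 49 51 23
f 50 20 52
f 50 52 51
f 51 52 53
f 51 53 23
f 52 20 21
f 52 21 53
f 53 21 22
f 53 22 23
f 55 54 58
f 55 58 56
f 56 58 59
f 56 59 57
f 58 54 60
f 58 60 59
f 59 60 61
f 59 61 57
f 60 54 62
f 60 62 61
f 61 62 63
f 61 63 57
f 62 54 64
f 62 64 63
f 63 64 65
f 63 65 57
f 64 54 66
f 64 66 65
f 65 66 67
f 65 67 57
f 66 54 68
f 66 68 67
f 67 68 69
f 67 69 57
f 68 54 70
f 68 70 69
f 69 70 71
f 69 71 57
f 70 54 72
f 70 72 71
f 71 72 73
f 71 73 57
f 72 54 74
f 72 74 73
f 73 74 75
f 73 75 57
f 74 54 76
f 74 76 75
f 75 76 77
f 75 77 57
f 76 54 78
f 76 78 77
f 77 78 79
f 77 79 57
f 78 54 80
f 78 80 79
f 79 80 81
f 79 81 57
f 80 54 82
f 80 82 81
f 81 82 83
f 81 83 57
f 82 54 55
f 82 55 83
f 83 55 56
f 83 56 57
f 85 84 87
f 85 87 86
f 87 84 88
f 87 88 86
f 88 84 89
f 88 89 86
f 89 84 90
f 89 90 86
f 90 84 91
f 90 91 86
f 91 84 92
f 91 92 86
f 92 84 93
f 92 93 86
f 93 84 94
f 93 94 86
f 94 84 95
f 94 95 86
f 95 84 85
f 95 85 86

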